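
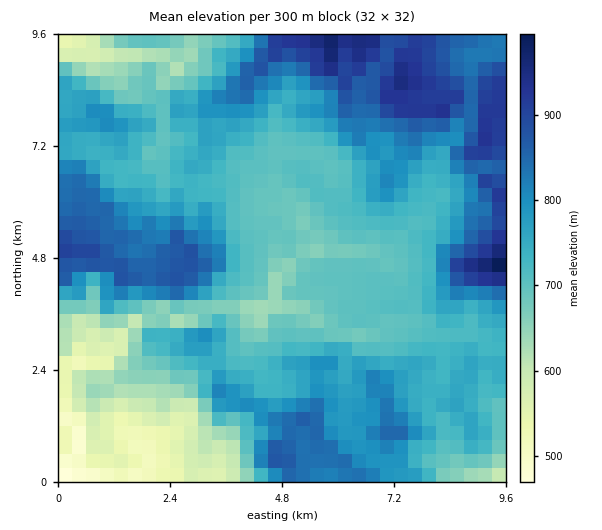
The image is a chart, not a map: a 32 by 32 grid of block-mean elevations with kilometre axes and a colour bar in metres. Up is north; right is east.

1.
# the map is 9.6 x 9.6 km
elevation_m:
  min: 460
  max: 1005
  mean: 745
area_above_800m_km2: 26.4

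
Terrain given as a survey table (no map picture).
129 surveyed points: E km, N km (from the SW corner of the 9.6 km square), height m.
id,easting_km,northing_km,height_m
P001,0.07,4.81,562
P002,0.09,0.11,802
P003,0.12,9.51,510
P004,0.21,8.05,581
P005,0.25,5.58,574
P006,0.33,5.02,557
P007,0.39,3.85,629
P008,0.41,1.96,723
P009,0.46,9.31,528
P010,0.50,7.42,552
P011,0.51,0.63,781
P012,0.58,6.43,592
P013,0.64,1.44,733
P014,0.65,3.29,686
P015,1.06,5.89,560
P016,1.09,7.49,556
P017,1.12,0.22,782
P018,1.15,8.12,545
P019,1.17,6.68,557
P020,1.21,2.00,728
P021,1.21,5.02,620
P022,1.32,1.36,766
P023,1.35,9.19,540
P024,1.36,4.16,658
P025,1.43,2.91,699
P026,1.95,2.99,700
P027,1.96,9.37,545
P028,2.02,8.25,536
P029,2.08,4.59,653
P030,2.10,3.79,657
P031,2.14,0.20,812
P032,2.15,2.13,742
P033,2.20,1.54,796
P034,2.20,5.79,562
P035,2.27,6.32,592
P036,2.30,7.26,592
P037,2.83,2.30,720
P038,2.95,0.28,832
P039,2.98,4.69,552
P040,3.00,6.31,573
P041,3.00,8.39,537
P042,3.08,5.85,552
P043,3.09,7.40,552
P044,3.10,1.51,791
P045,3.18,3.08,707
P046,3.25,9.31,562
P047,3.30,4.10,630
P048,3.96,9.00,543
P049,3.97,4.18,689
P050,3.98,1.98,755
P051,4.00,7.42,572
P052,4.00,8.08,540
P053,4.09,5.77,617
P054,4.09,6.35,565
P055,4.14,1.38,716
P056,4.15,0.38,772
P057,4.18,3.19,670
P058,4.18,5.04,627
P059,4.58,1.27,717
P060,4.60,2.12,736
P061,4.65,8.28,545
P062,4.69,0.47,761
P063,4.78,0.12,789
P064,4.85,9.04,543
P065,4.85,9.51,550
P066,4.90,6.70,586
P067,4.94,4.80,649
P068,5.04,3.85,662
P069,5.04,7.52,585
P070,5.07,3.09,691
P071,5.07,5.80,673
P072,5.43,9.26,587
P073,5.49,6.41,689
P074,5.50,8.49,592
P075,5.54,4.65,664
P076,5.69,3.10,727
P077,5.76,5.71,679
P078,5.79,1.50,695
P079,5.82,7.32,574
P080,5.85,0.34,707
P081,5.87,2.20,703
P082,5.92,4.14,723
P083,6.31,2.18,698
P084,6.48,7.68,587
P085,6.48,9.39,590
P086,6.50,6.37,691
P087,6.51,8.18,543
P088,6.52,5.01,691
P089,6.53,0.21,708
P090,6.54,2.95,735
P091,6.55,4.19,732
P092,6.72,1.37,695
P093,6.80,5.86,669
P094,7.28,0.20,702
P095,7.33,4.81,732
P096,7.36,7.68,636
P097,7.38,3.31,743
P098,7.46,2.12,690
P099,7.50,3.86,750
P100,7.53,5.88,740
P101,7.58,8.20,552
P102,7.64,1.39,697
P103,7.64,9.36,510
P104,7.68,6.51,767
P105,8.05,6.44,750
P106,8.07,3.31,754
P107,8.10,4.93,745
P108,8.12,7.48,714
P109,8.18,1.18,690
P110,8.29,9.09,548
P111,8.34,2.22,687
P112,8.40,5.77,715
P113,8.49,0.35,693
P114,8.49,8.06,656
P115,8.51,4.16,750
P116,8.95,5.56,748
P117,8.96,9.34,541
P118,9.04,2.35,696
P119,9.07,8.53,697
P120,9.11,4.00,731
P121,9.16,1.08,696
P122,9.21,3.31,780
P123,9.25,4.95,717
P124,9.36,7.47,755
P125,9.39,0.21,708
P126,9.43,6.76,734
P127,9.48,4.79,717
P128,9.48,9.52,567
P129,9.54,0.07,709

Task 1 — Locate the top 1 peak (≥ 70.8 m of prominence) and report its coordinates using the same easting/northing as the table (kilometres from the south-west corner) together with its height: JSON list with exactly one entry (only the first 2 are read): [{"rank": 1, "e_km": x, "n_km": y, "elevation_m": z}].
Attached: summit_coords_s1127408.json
[{"rank": 1, "e_km": 2.89, "n_km": 0.46, "elevation_m": 838}]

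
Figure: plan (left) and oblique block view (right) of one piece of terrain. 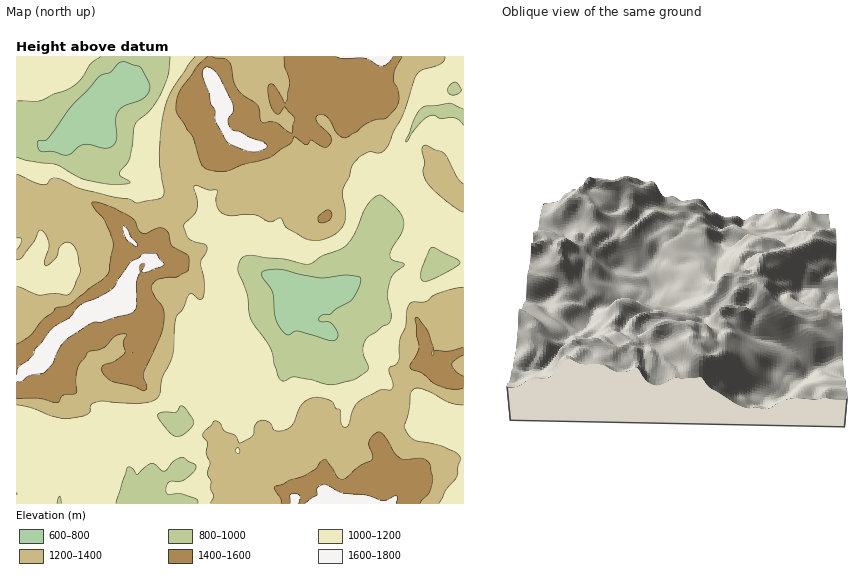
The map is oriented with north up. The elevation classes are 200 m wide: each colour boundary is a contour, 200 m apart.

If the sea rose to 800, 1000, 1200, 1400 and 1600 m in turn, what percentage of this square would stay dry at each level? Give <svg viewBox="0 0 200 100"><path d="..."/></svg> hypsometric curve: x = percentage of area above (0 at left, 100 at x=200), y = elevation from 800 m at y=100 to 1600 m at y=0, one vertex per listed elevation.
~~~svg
<svg viewBox="0 0 200 100"><path d="M191 100l-26-25-68-25-58-25-32-25"/></svg>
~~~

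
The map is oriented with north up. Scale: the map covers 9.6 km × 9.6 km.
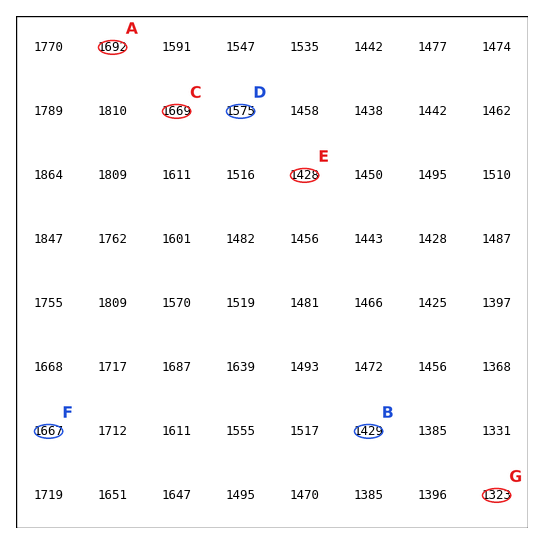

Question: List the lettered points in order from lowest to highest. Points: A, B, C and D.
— B D C A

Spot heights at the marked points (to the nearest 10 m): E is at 1430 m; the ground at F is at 1670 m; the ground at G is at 1320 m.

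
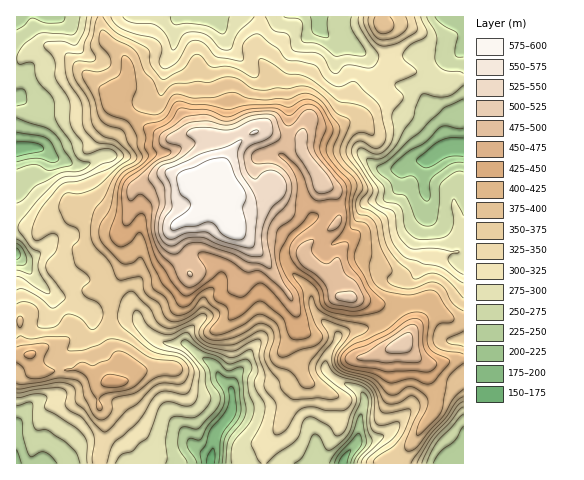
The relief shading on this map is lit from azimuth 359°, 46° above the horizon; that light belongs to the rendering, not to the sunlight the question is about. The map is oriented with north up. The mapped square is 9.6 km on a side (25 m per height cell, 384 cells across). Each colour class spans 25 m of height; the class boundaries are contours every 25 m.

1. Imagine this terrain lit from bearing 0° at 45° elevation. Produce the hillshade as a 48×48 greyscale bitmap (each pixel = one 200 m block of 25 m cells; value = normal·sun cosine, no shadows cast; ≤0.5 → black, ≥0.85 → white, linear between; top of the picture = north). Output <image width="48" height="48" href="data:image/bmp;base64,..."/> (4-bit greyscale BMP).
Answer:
<image width="48" height="48" href="data:image/bmp;base64,Qk32BAAAAAAAAHYAAAAoAAAAMAAAADAAAAABAAQAAAAAAIAEAAATCwAAEwsAABAAAAAAAAAAAAAAABEREQAiIiIAMzMzAERERABVVVUAZmZmAHd3dwCIiIgAmZmZAKqqqgC7u7sAzMzMAN3d3QDu7u4A////AHh3iIiYd4iJmrl5mIiHd4iGON7cuFNniIh3iIiYd3iJmqh5mZiHd3iGNc3duWNHiIh3d3iId3iJmYZ5q6mYd3iHQomryoMleIh3d3dnd3eIh2ZYzLqZh4h3dGdnm6YRV4iHd2ZWd3eIhlZErLqph3dndmhmablRJWiHd2Vnd3d4dmZkepmZl2VmdlmGVpqVI0aIiHZ4dmZ3ZmeHeIiIh1VWeHh1VXiYUhE1d4eGREVlVXiamHd3h2Z4q4RFVVaIdTEBNGeHZlVURXirhoiIiHispiAlZUVoiHVVVWiquphmZompVZmHd4m6MAAlVUVnd3eJmZqruqqqq7uVM3hmZ4iHIRNFVVaId4mZqru7qrze7tlBI0eId3dXmpmGVWm8us3Kmau7vMzczKMAIzaZh2ZWzd3LmIq8zLzcupq7vMynVVQzNDR4h2eHnN3e25iZiZq8uqqqq7plMTioZURWeImoVom83smHd5mau7qZmZh2UhaphlVVd4qEIkZ5vduHibqru6mJmYd3ZTRWh2ZmZppiESV4m8uZu7vLqoiIiHZmdlRWd3d3aJhlVWiau7uqu7zJiImZh3dmZlNYiHd2e6dXqqu8zNzLu8yXeJmYh2h2ZmVXiHdmq4RYq8u6q83czNuHiYiIh2d2Z5l3d3VXuVR6m8qZmrzczMmJmYiHd3dmaKqXZlRZp1irqqmZvLvLqXaKqZmGZ3dlV4hkM0WJiJqquYiavMy7qDVomZl2d3dkRFQyIleZebqIqoiau8zLqlh3iJiIh3dlVDI0VXiIeLuXeqmaq7zLqpmXeImamHd4l1VniZh3d4qpeMuqmqu6mqqpiImqqHeauph4mpl2Z4iamL3cqaqpmbu6mZmqqHeKqZmImZmGZ4dnmJvNyqqpmbu7qqqqmId4iIiJmZqXZ4dVd2eby6qZmZq8zMu7qph3iIiJmbuZiIdnmXiqu6qaqpq83u3MzduHiaqZmruquoebzLzLu7qru8vN7szd7v7LzMu6qqvMyni93dypmrq8zN3cuoirzMzN7czLupq8uHrMzMlUV4ms3bu5d3dmZniamrvMunZ4h4qpmYUzRWZ5u2ZmZ3dTRniIeJmrunVWiZmHdlRmZmZmdlVWZ3dlZ3isy6q83Kl3qqmIh2eJh2dmVXd3eIh2ZorN3N3e/u3LvLmauYiZmHd3Z4mIiZh2Z5u8zO7u7v//3cy8y6qpiIiHeKmZiId3iZmrve7tzO//7d7su7upiIh2d5iIh2Z5qZmazczLu83dzN7su7qpmYhmZniHd2aaqZqrzLu7u8y7vN3Mu6qpmId4iHiIh3m7upq7zLq7zMuqu8y7u7qpiIiaqoiZiKy7qaqrzKq8zLmqu8u7u8upmZqqu5iIisuYirqZu6q83Jmru8y7vLqYmZmZq6mZrMqHnMupq7u8ypqrqszLupdWZ4iJmau7zLqZzdy7q8zLuqu7uqvKmYU0RWeKmbvMy6qrzcy7q83Lqru7upq5iXVWdnmqqrrMyqmszMu7q8zLmruqu5mpmXZ4mIq7ug=="/>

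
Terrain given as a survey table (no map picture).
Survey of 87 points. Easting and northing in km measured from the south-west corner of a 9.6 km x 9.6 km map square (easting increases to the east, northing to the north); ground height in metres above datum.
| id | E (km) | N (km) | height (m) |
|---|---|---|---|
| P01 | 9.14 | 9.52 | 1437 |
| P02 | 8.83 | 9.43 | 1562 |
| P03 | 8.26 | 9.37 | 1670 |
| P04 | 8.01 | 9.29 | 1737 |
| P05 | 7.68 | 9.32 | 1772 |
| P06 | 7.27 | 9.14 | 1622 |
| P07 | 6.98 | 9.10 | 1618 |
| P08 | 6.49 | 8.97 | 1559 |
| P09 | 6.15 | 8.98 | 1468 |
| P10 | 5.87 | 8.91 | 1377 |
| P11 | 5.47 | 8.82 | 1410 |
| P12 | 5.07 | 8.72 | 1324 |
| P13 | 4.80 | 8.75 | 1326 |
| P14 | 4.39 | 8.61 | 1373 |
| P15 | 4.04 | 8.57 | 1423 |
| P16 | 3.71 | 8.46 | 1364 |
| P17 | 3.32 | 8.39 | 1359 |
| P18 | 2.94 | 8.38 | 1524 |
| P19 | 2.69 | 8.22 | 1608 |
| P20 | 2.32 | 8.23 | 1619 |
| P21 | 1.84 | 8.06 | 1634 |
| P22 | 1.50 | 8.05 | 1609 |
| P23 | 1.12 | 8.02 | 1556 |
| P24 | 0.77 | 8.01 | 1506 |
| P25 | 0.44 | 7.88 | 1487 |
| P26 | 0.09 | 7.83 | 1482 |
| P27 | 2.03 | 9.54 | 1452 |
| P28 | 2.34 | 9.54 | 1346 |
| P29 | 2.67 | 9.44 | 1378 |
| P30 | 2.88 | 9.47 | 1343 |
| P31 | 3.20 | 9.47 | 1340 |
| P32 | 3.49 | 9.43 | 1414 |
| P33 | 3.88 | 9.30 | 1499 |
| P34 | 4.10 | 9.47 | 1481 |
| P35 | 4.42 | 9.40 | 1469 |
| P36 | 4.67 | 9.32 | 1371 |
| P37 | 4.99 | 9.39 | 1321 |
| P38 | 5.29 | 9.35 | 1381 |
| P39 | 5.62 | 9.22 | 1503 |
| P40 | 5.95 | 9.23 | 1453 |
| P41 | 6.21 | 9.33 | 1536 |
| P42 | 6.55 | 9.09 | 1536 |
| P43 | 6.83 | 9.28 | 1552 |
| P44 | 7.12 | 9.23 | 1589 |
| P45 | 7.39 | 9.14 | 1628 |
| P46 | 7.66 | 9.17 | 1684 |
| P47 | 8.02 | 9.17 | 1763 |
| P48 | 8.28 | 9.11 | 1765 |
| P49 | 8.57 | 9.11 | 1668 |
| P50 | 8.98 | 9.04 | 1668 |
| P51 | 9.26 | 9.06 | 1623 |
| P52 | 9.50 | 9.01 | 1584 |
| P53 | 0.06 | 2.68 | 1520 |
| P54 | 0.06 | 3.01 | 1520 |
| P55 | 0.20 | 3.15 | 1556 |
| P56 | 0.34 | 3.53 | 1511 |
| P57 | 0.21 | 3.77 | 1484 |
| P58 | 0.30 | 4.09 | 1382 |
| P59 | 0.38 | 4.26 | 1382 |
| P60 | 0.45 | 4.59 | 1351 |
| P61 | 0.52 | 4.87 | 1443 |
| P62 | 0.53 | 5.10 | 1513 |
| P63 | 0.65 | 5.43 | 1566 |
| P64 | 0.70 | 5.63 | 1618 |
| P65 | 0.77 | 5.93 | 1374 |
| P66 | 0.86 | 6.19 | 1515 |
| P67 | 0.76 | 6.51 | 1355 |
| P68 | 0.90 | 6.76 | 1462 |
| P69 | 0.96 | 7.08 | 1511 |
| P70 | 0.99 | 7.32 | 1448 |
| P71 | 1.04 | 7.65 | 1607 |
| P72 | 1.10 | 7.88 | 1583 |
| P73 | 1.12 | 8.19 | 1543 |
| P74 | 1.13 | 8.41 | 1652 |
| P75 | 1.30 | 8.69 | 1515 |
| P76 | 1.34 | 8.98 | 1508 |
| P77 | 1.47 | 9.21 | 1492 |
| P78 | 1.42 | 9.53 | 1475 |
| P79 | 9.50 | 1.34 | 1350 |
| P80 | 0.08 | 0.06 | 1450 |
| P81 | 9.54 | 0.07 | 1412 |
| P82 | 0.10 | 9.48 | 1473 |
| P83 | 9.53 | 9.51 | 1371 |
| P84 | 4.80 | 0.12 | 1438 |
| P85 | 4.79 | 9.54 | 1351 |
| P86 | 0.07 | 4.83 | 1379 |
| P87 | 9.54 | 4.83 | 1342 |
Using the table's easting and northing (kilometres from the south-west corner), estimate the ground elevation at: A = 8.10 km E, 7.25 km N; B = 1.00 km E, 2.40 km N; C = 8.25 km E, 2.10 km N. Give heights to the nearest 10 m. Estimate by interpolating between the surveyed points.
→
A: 1530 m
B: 1680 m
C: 1580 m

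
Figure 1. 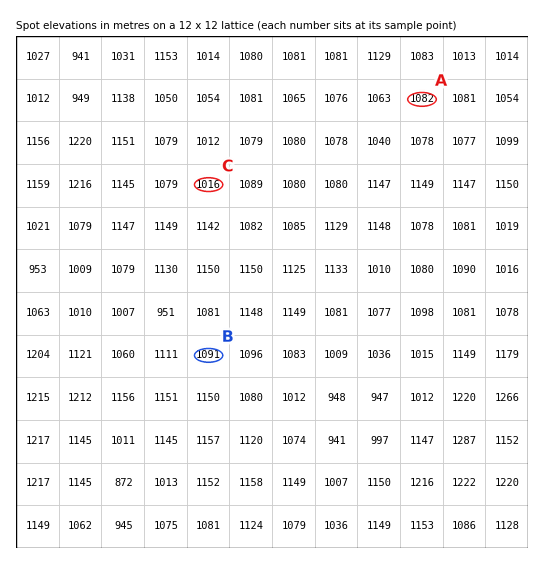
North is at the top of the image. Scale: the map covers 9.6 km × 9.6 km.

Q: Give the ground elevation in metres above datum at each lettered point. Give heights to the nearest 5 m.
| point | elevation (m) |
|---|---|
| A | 1080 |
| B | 1090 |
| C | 1015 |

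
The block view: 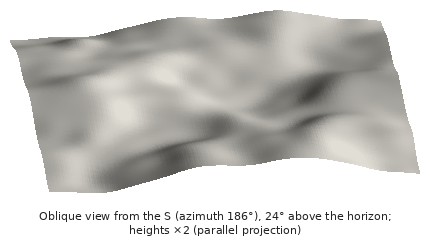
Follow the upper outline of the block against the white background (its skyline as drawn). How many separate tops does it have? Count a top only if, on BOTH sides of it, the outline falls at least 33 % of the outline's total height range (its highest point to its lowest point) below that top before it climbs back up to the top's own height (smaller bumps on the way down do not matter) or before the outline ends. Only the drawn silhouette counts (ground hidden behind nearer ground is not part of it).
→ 0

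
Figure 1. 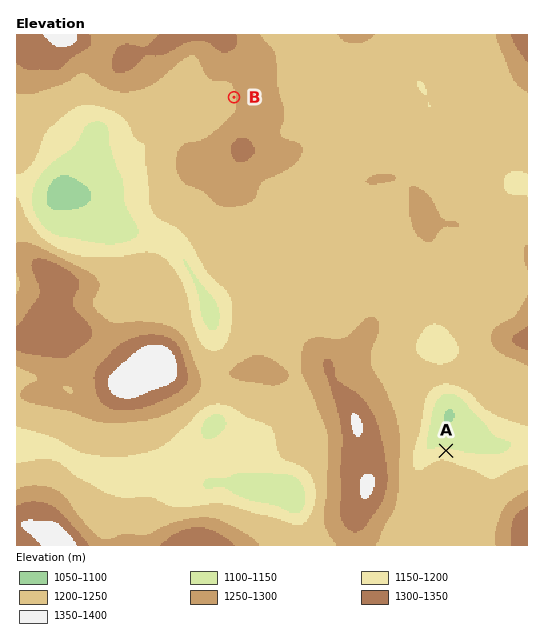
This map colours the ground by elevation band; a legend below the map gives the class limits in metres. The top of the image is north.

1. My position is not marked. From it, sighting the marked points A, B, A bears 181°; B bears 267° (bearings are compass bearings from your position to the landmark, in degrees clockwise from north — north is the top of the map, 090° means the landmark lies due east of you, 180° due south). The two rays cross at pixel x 452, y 86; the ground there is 1230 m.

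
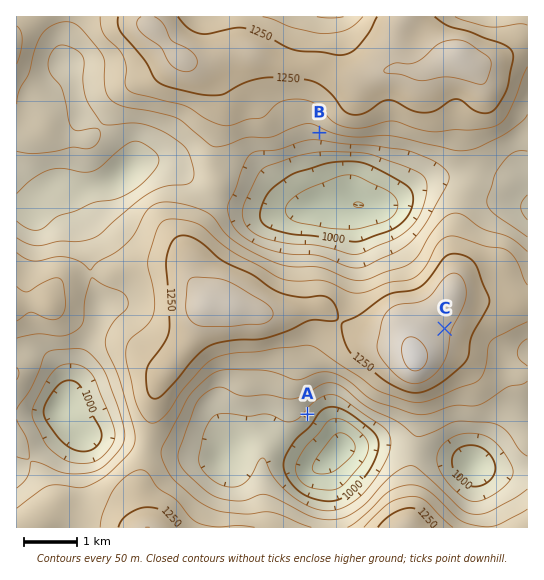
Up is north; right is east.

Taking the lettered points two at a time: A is lower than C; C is higher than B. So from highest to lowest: C B A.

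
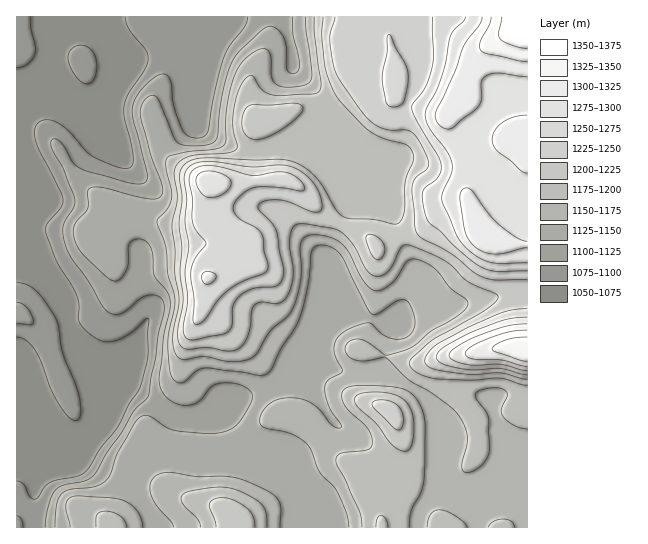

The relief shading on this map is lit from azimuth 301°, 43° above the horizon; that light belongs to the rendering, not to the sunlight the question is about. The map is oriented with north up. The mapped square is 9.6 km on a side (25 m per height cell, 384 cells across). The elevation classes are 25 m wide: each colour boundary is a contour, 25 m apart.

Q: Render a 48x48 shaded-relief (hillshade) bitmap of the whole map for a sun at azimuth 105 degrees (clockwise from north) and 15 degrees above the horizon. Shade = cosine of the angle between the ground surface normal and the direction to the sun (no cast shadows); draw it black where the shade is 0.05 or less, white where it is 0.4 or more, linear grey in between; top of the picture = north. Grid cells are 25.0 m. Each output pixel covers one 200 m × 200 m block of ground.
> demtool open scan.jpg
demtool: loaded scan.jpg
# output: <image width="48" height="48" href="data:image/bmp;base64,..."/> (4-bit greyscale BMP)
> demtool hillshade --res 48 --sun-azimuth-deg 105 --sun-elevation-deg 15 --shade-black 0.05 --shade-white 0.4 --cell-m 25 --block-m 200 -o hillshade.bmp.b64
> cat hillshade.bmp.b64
<image width="48" height="48" href="data:image/bmp;base64,Qk32BAAAAAAAAHYAAAAoAAAAMAAAADAAAAABAAQAAAAAAIAEAAATCwAAEwsAABAAAAAAAAAAAAAAABEREQAiIiIAMzMzAERERABVVVUAZmZmAHd3dwCIiIgAmZmZAKqqqgC7u7sAzMzMAN3d3QDu7u4A////AKlkZ3Z6u6mIdmeazcqZmYZWm7mImZmZmalTV4iKqpiHd3iazMqZmHZnm7qZmZmZmalSRoiJmYh3d3iau7qZmHZ5mqqZmZmZmalkRnd4iId4d3iaqqmZmGaKqZqpmZmZmZmGZVVniIiIiIiZmZmYh2aamJqpmZmZmZmZhkNXiIiZmZmZmZmYd3iamJqpmJqpmZmZmGM2iZmZmZmZmZmId3iZmJu5mIqpmZmZmYU0aJmZmZmZmZmIeIiIeKy5mImpmZmZmZdCN5qZiIiImZmImZh2aL25mImpmZmZiapzJZqpmYdniJmZqYdmac25mImpmZmYerqFJYqZmZl2Z4maqXZmet25mJqYiKqXi8qXRHiJqqmGZniZl2VnisypiZqYd6qHi7qYZFaJu7qYd4iZhlVnibqYmqqZiJl3nLmZdDV5u7qYiZmYd3eIiIiJqru5iJh4rKmZhSNpu6qpqqmZiIiZh2eJqrzKiJh5u5maljJJupmru7qZl3ial2VmeJu6iId6upmapzEnqpq8zMqZlleamGQzRWiIiHebuomaqEAEm6q8zMupl1eaqXQzMzRWd5mrqYiaqWABe7u8zMy5mHeJmYZVMzNEVqq6mIiaunIAWrvMu73KmZiJmZh3ZURFZqu6mHeKu5QAObzMur3bmZiJqZiIh2ZWd6qpmHd5u6YAKLzMur3smZh5upiIiId4iJmZh3eJqpYgJ7zMur79qZdovKmIiIiZmZmYh2eJqYYgJ5q7u879qYZYzcmHd3iaqpmYdniaqXUgJomau979qXRYzsqHdmeau5mHZniaqXUxNoiZq97tuGRYvcmIdmeaqpmGVXmqqXUyR4iZq97cqGVou6iIZVeqqpiGVYmqqYYySJmZq93LqHd5qoeHZViqqZh2RXiZmYYxSJqqq7uqqpiJmGV3ZWmqmZmGVWeImYYwN6u7qqmZq7mIh1RnZompmZmXVVeJmYYgJ6vLuqmazbmZl0RWZ5qpmZmXVWiJmIUQFqvLuqmc3JmZl0RWZ5qZmZmHZ4iZl2QQFpu6mZm92pmZl0RlV5mZmJl2eJmZhlQgFImYd3m8qZmZmFVlVomZiJh2mqqZdEVTJGd4h3mZmZmZmXVVV4mYiIdnq6qYZEeXZVVnmZiZmZmZmXVVaJiImYdoq6qXU1m7hkNHm7qZmZmYiYZWiZh3iXd5qqmXQ2rMljI2isypmZh3mpZGmqmHeIiJqZmGNHvcljI1eKvLmYZnmZZGmqqYiIiZmZmGNHvLlzI2iIirqHZomZZFerqpmZmZiJqXQ3vLl0I3mYd4dmZ4iZhUWLupmamZiJuoZFm7qEI3q6h1RWeIialkSKqpmaqpeJu5dViqqFI2rMl0NHiHeal1R5qpmbupeJu5h2eamWQ1i8pzJHmYeamFRompmbupeJuph3iZmXVEespzJHmYiZmGVWiZmaupiJqoiImZmYZVaaljJHmYiZmGZVZ4maupmJmYeJmZmYh2aJhTJHmYiZmHdlRXiauqmZmHeKmZmZh2Z5hTNGiYiZmHd2Q1iQ=="/>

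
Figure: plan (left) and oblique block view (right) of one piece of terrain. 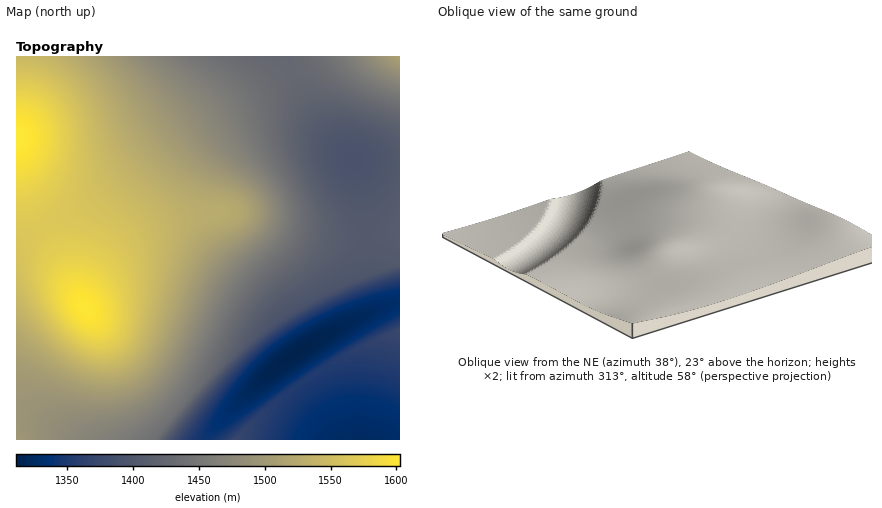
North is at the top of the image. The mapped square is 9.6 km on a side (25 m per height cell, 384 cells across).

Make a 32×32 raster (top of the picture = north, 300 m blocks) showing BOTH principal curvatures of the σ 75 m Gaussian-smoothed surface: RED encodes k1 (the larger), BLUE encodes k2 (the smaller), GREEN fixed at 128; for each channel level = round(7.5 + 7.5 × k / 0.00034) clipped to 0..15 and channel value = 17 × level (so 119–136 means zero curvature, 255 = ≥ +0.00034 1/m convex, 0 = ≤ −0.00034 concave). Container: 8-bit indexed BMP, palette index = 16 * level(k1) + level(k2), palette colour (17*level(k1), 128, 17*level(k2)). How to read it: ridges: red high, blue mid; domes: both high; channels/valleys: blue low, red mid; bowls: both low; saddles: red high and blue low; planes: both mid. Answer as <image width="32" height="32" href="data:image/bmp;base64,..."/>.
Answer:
<image width="32" height="32" href="data:image/bmp;base64,Qk02CAAAAAAAADYEAAAoAAAAIAAAACAAAAABAAgAAAAAAAAEAAATCwAAEwsAAAABAAAAAAAAAIAAABGAAAAigAAAM4AAAESAAABVgAAAZoAAAHeAAACIgAAAmYAAAKqAAAC7gAAAzIAAAN2AAADugAAA/4AAAACAEQARgBEAIoARADOAEQBEgBEAVYARAGaAEQB3gBEAiIARAJmAEQCqgBEAu4ARAMyAEQDdgBEA7oARAP+AEQAAgCIAEYAiACKAIgAzgCIARIAiAFWAIgBmgCIAd4AiAIiAIgCZgCIAqoAiALuAIgDMgCIA3YAiAO6AIgD/gCIAAIAzABGAMwAigDMAM4AzAESAMwBVgDMAZoAzAHeAMwCIgDMAmYAzAKqAMwC7gDMAzIAzAN2AMwDugDMA/4AzAACARAARgEQAIoBEADOARABEgEQAVYBEAGaARAB3gEQAiIBEAJmARACqgEQAu4BEAMyARADdgEQA7oBEAP+ARAAAgFUAEYBVACKAVQAzgFUARIBVAFWAVQBmgFUAd4BVAIiAVQCZgFUAqoBVALuAVQDMgFUA3YBVAO6AVQD/gFUAAIBmABGAZgAigGYAM4BmAESAZgBVgGYAZoBmAHeAZgCIgGYAmYBmAKqAZgC7gGYAzIBmAN2AZgDugGYA/4BmAACAdwARgHcAIoB3ADOAdwBEgHcAVYB3AGaAdwB3gHcAiIB3AJmAdwCqgHcAu4B3AMyAdwDdgHcA7oB3AP+AdwAAgIgAEYCIACKAiAAzgIgARICIAFWAiABmgIgAd4CIAIiAiACZgIgAqoCIALuAiADMgIgA3YCIAO6AiAD/gIgAAICZABGAmQAigJkAM4CZAESAmQBVgJkAZoCZAHeAmQCIgJkAmYCZAKqAmQC7gJkAzICZAN2AmQDugJkA/4CZAACAqgARgKoAIoCqADOAqgBEgKoAVYCqAGaAqgB3gKoAiICqAJmAqgCqgKoAu4CqAMyAqgDdgKoA7oCqAP+AqgAAgLsAEYC7ACKAuwAzgLsARIC7AFWAuwBmgLsAd4C7AIiAuwCZgLsAqoC7ALuAuwDMgLsA3YC7AO6AuwD/gLsAAIDMABGAzAAigMwAM4DMAESAzABVgMwAZoDMAHeAzACIgMwAmYDMAKqAzAC7gMwAzIDMAN2AzADugMwA/4DMAACA3QARgN0AIoDdADOA3QBEgN0AVYDdAGaA3QB3gN0AiIDdAJmA3QCqgN0Au4DdAMyA3QDdgN0A7oDdAP+A3QAAgO4AEYDuACKA7gAzgO4ARIDuAFWA7gBmgO4Ad4DuAIiA7gCZgO4AqoDuALuA7gDMgO4A3YDuAO6A7gD/gO4AAID/ABGA/wAigP8AM4D/AESA/wBVgP8AZoD/AHeA/wCIgP8AmYD/AKqA/wC7gP8AzID/AN2A/wDugP8A/4D/AIeHh4eHh4eHh4eH19Zzg4OChPe3d3d3d3d3d3d3d3d3h4eHh4eHh4eHh4eH+KZzg4KChPe3d3d3d3d3d3d3d3eHh4eHh4eHh4eHh4eX+JVzc4KChPfHd3d3d3d3d3d3d4eHh4eHh4eHh4eHh4eY+JVzcnJyhOfnh3d3d3d3d3d3h4eHhoaHh4eHh4eHh4eo94RzcnJzc8b3l3d3d3d3d3eHh4aGh4eHl5eXh4eHh4en95VzcnJzc5X3x4d3d3d3d4eHhoaHh5eYmJiIiIiHh4eX96Vzc3Nzc4TW96eHd3d3h4aGh4eYmJiYmIiIiIiHh4eX97Zzc3Nzc3OV5/enh3eHhoeHiJioqJiYiIiIiIeHh3eH5+Z0c3Nzc3ODlef4x4eGh4iYqamYmIiIh4eHh4eHd3eHt/elc3Nzc3ODg4TGh4eHmKipqZiIiIeHh4eHh4d3d3d3h/fnhXNzc3Nzg4OHh5eYqKiYiIeHh4eHh4eHh3d3d3d3h6f31oRzc3Nzc4eHl5iYmIiHh4eHh4eHh4eHd3d3d3d3h4fH99eFc3Nzh4eXl5iIh4eHh4eHh4eHh4eHd3d3d4eHh4eHt/f3toSHh4eXh4eHh4eHh4eHh4eHh4eHd3d3h4eHh4eHh5fn94eHh4eHh4eHh4eHh4eHh4eHh4eHh4eHh4eHh4eHh4eHh4eHh4eHh4eHh4eHh4eHh4eHh4eHh4eHh4eHh4eHh4eHh4eHh4eHh4eIiIeHh4eXl5iYmJiXl4eHh4eHh4eHh4eHh4eHh4eHiIiIiIeHh5eXqKmpqJeXh4eHh4eHh4eHh4eHh4eHh4eHiIiIh4eHl5ioqamomJeHh4eHh4eHh4eHh4eHh4eHh4eHiIiHh4eHl5iYmJiXh4eHh4d3d4eHh4eHh4eHh4eHh4eHh4eHh4eHh4eHh4eHh3d3d3d3d3d3iIiHh4eHh4eHh4eHh4eHh4eHh4eHh4d3d3d3d3d3d3eIiIiHh4eHh4eHh4eHh4eHh4eHh4eHh3d3d3d3d3d3d5iIiIiHh4eHh4eHh4eHh4eHh4eHh4d3d3d3d3d3d3d3mIiIiIeHh4eHh4eHh4eHh4eHh4eHh4d3d3d3d3d3d3eYmIiIh4eHh4eHh4d3h4eHiIeHh4eHh4eHd3d3d3d3d5iIiIiHh4eHh4eHh4eHiIiIh4eHh4eHh4eHh4d3d4eHiIiIiIeHh4eHh4eHh4eHh4eHh4eHh4eHh4eHh4eHh4eIiIiIh4eHh4eHh4eHh4eHh4eHh4eHh4eHh4eHh4eHh4eHh4eIiIeHh4eHh4eHh4eHh4eHh4eHh4eHh4eHh4eHh4eHh4iIiIiHh4eHh4eHh4eHh4eHh4eGhnZ2h4eHl5g="/>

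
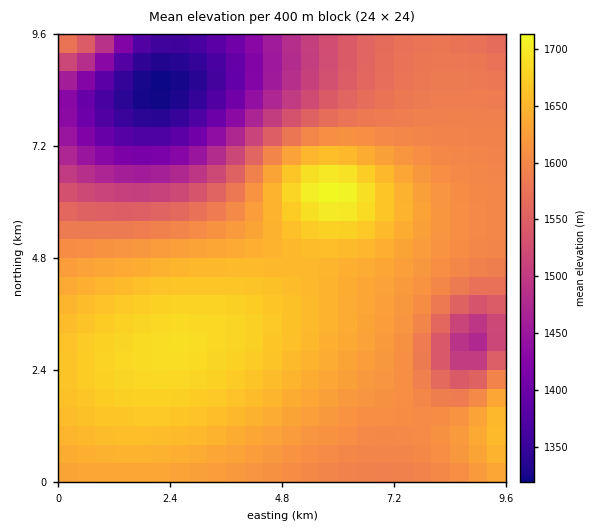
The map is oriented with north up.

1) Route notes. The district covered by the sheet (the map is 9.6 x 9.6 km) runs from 1320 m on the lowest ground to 1710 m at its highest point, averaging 1590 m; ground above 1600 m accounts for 53.8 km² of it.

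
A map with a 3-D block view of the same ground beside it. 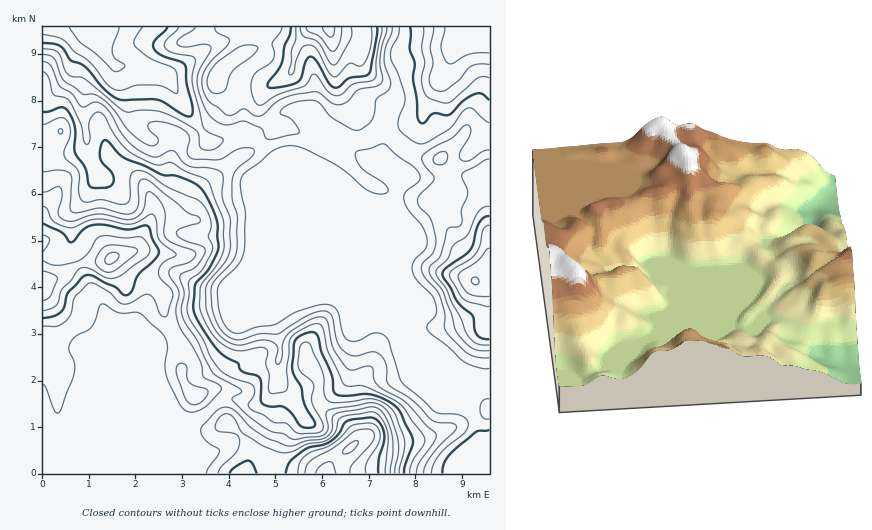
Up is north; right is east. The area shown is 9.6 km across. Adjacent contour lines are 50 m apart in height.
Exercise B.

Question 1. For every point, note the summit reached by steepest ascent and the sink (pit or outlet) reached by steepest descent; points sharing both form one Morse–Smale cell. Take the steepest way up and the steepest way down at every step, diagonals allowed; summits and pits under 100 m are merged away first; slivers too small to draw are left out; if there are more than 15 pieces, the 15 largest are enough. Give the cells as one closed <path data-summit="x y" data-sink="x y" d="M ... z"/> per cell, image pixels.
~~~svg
<path data-summit="111 258" data-sink="489 27" d="M43 140l0 306 4 0 66-28 68 0 12 4 32-23 12 0 11 5 10 0 5-2 8-8 8-15-1-18 2-16-4-16-6-17 9-14 10-7 9 0 11 5 28 0 64 26-101-103-25-58-14-16-25 14-16 15-13 8-13 15-3 10-7 10-26-1-9 8 4-12-1-12-7-15-10-10-20-14-11 12-7 2-8-19-2-12-9 7-17 1-10-4z"/><path data-summit="325 473" data-sink="489 27" d="M298 291l-9 0-5 2-14 19 6 17 4 16-2 16 1 18-8 15-8 8-5 2-10 0-11-5-12 0-32 23-12-4-73 1-61 27-4 0-1 27 448 0-1-90-12 0-16-8-22-20-23-13-8-12 0-4-12-6-59-24-28 0z"/><path data-summit="330 28" data-sink="489 27" d="M473 26l-243 0 0 2 6 2 4 4 5 16-18 13-10 14 1 7 11 8 38-5-6 10-1 11 6 11 10 10-16 15 15 17 23 55 104 106-52-124-4-13 21-21 3 0 10 8 12 6-9-23 3-16 10-9 20-7 6-5 3-11 25-48 5-14z"/><path data-summit="475 281" data-sink="489 27" d="M489 26l-15 0-16 15-33 66-3 11-6 5-23 9-7 7-3 10 1 9 8 20 6 8-6 21 12 28 0 23-4 8 0 9 11 26 0 14-4 9 1 6 8 12 23 13 22 20 16 8 13-1z"/><path data-summit="330 28" data-sink="97 27" d="M229 26l-132 0 0 5 9 25 9 10 15 0 35 9 42 64 11 3 19-8 11 0 13 10 15-15-10-10-6-11 0-8 6-12-37 4-12-11 0-4 5-8 23-19-5-16z"/><path data-summit="111 258" data-sink="97 27" d="M130 66l-13 0 0 1 10 21 5 32 7 14-23 28 19 13 10 10 8 20-2 16 7-5 26 1 7-10 3-10 13-15 13-8 16-15 17-8 7-8-12-9-11 0-19 8-11-3-42-64z"/><path data-summit="325 473" data-sink="97 27" d="M96 26l-54 1 0 108 11-1 8-3 24 0 11-2 6 4 5 20 8 8 21-24 3-5-7-12-5-32-10-22-9-7-6-13z"/><path data-summit="325 473" data-sink="489 27" d="M96 129l-11 2-24 0-18 5-1 4 9 8 10 4 17-1 9-7 5 21 5 10 3 0 5-3 9-11-7-8-5-20z"/>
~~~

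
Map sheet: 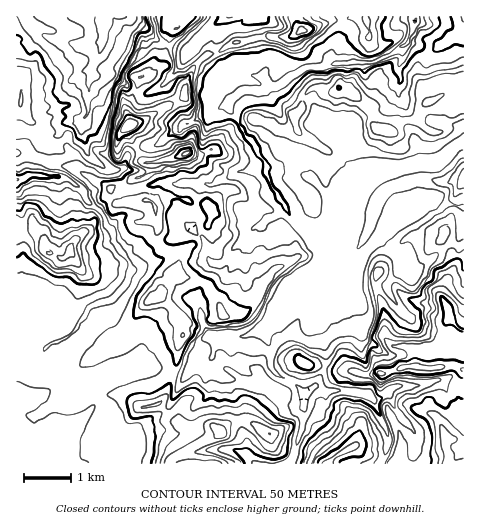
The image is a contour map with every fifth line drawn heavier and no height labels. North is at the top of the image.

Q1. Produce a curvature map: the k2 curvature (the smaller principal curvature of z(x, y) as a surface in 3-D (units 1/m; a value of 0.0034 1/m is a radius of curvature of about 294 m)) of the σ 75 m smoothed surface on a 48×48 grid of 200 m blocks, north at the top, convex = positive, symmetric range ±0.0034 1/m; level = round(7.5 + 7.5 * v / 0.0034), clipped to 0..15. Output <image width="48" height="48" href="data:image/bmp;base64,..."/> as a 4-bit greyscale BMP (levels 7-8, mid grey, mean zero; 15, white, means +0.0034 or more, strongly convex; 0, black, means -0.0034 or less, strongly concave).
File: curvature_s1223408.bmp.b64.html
<image width="48" height="48" href="data:image/bmp;base64,Qk32BAAAAAAAAHYAAAAoAAAAMAAAADAAAAABAAQAAAAAAIAEAAATCwAAEwsAABAAAAAAAAAAAAAAABEREQAiIiIAMzMzAERERABVVVUAZmZmAHd3dwCIiIgAmZmZAKqqqgC7u7sAzMzMAN3d3QDu7u4A////AHd3d3d3d3ZYmHd4hjIhIFeYQzVAl2ZWdod4d3d3d3ZXd2MAATaJgSd3iJhwZ1VoZYd4d3d3d3Znd3dndUaKcwd3d4iASFVohYd4h3d3d2ZmVmZrlEeJlwZmZndwZzZodXd4iId3ZlNHmGZ4dWhlZhZld4kgcTVnVndmd3d3ZYhDaFZ2dnd2RDZmd4gHQph3WHiGd3d2ZoiJJ3Rndoh2Z0V1iHQHKYd1Z3iId3Z3d2ZnU5hXd4ZmiERiEAAQNmeHV4d4d3dmd3dmYFdXVVVnYjQ1RVRVAAACZWdmeHd2Zmd2ZCVVZ2d0FYcnmIOqZmZTJmZ3eHd3ZmZmZjZXh3hxiZpTmXB3aIh4Z4dnd3d3d3d3dzdmd3dyiZdTh0FyAkRFVId2d3eIiHd2d0N2d3ZkZ3RUdzMUhodmdnd3Znd4eHZ2eZMiNFZmVUVlVkJ4VmRHd4d3h1d3d3Z3Z4UkMyJXd3d3ZmF5ZTJXd3d4iGWHd2ZmiJJZmJUnd3d3d3NHdDSIdHd3d3VndmdlV2JYh3hDd3d3d3NGQmRWg3d3d3ZUVmmYVVRodndxd3h4h3JnF3Vok3d3ZmZ3VGeJZWZ3d2dzN3h3d2NjVjWYU3dlRVd3g1Z3V3aGV1eGJHd3d2RzVTRmdHZVZXdnhjVmiXd2Z1d4YyZ3d1O5RVNohGVXp4ZnhkZVZlRDV2doh2NmZlN4VWU2dVWJaIVncXh3V3ZIRmdmd5ZHiHNWRmdTZWR3SGVVJXd2VodHZGZ2Z3RXh3dFd2eHRXZ3N4h1CHZ2VVN4h1Z3d1R2d3h1V3eJhGd4RmiAOJd4VmWXZmZXhjeHZ3d3VWeIhFl2RmdgY1Z3RnZ4dXdlY3iHZ3d3dlRnhVl2V3MFp3Z4VnaZZGeIRYiHdneHd3ZVREZmZ4B4ZniXZ4aXRWdmR3h3dneHd3dkVUiHZwJZhSE1ZVRGeXaEd3d3d2eId3ZlWAEQAEdmZYYxI0VTNVdlh3d3d3Z3d3d3aXNFZ4hhABN3ZVVmQ0ZWd3d3d3dmVVZVWIZ3d3UCYmmHd3VUdmZHd3d3dmZlVVVVRpdmZnFyhBNFadQ6h3NYd2Z4Z3dniGd2RHd2eFNghUMgNnM4d0JnZnd3Z2VnZlZmVVZmWFRCiYZnEGUHdgZ3d3Zmd1WZljeYdWiHVDNhesd1QQQVYlp3NVVmZkaHdWdUVXZ3dmGBV2VmZWI1VGqEKpRWZVVWdlZnd4d3d5JyWFNXdpU2VVVUZ3RXd2d3ZFmHd4d2ZnNjWTMlV5NHdVVWZnZol4V3Y3eIdod3dWRlMiZAOYNHd2dTNYl1uINmU4l3d4iIdlZFFsqWBXRGd3doYSh1poKYY3d4eIh2d3VINHeIcEVUV3d3dyAAACBoU3ZWZ2aGdnc2cmd4gyaGQ0VmRGZ1QxIAQ4dmZmV2d1VldEiGRDN2Z2ZDVlRWd2mXEFZmd4dVVWdkhkgyVTJVWXdneYY1ZnmFgxmHVXZniIhzh0QYqWMmVFVlJslkVmZlaAdndWd3d3eDZTN5d5hEV3VCRkRGVnmGZgRohQ=="/>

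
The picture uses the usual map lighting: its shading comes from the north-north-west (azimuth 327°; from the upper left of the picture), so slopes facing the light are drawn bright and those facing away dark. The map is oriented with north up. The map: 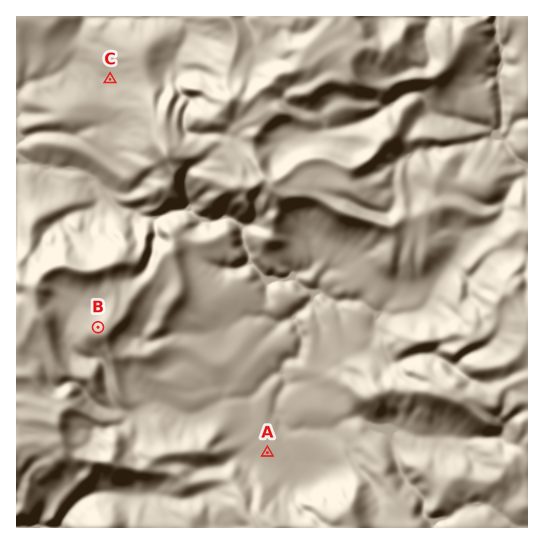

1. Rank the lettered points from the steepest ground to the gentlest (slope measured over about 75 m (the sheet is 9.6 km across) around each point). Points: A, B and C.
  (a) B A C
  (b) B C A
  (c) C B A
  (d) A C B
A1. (b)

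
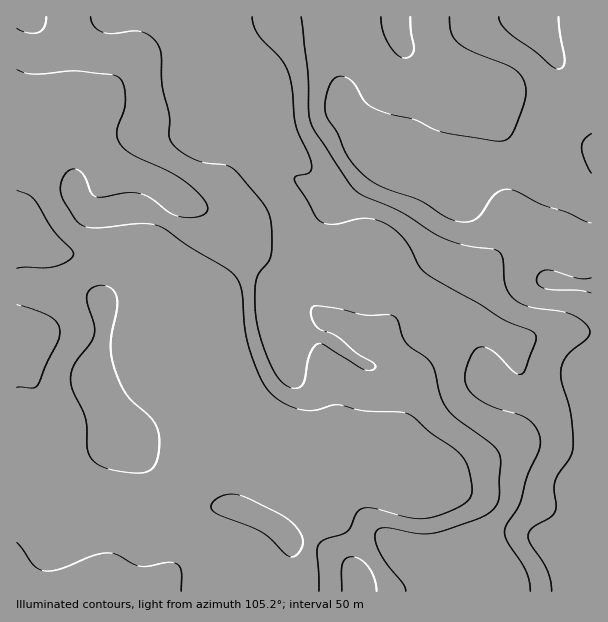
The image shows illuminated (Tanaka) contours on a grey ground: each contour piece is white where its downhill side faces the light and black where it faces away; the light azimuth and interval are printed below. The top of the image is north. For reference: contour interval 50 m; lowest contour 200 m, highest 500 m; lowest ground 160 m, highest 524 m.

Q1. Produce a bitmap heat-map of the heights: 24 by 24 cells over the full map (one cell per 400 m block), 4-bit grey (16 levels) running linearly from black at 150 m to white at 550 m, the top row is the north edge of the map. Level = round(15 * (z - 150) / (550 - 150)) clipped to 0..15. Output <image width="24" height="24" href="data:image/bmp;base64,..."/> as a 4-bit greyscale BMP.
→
<image width="24" height="24" href="data:image/bmp;base64,Qk2WAQAAAAAAAHYAAAAoAAAAGAAAABgAAAABAAQAAAAAACABAAATCwAAEwsAABAAAAAAAAAAAAAAABEREQAiIiIAMzMzAERERABVVVUAZmZmAHd3dwCIiIgAmZmZAKqqqgC7u7sAzMzMAN3d3QDu7u4A////ACIiIiIzNEVlZmZoqyIiIiIzNEVWdmZ5qiMyIzMzRDRWVWaJqiMzMzNEQyJDM0V5mjMzMzNDMiIiIjVomjM0RDMyIiIiIkVnmjM0VDMiIiIiNFZniiI0RCIiI0NERWd4miJFQiIiRVVVVXiImiJEMiIjVlVlVniImiI0MiIjZmZVZnd3iSI0MiIkdmZmZ3eJmiM0MiIkZmZmZ4ibuyIjIiI1ZmZmeJmruxEjIjRVV3dniZqqqhJERERFZ3h4m7uquyNERDRFZ4iavMy7zCNDM0VWd4m83dzMzTMzRVZmd4vNzMy83TMzRWZmZ6zMu7u8zTMzRWZmeKy7u6q8zURERWZneKu7u6u83VVVVWZneKqru7vN3WVWZmd3iaqru83e3Q=="/>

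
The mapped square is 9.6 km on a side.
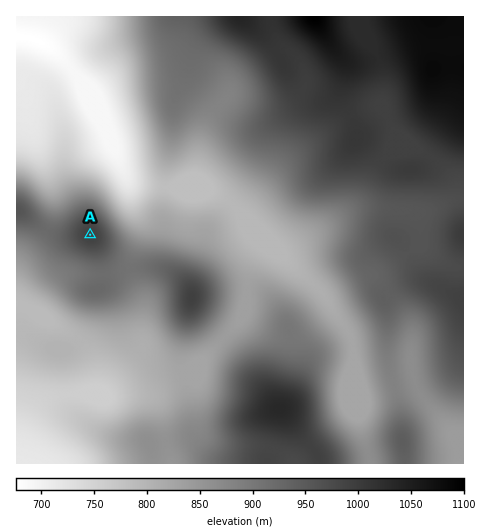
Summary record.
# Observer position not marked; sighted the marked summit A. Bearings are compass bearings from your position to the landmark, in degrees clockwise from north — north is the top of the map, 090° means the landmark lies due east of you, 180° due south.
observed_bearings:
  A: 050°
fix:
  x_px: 38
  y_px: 279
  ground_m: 849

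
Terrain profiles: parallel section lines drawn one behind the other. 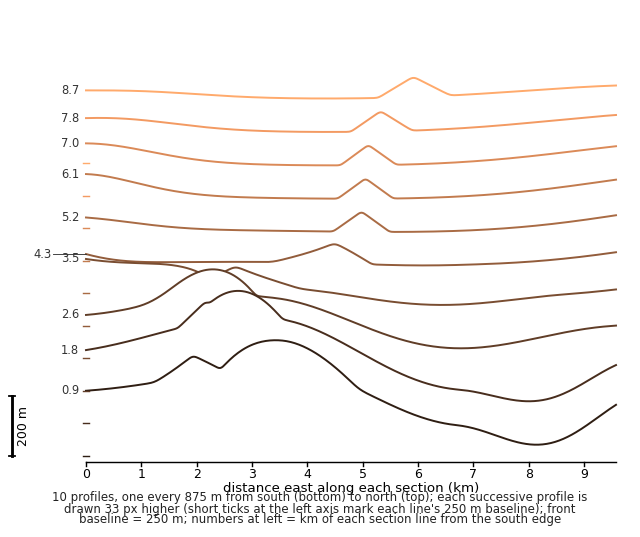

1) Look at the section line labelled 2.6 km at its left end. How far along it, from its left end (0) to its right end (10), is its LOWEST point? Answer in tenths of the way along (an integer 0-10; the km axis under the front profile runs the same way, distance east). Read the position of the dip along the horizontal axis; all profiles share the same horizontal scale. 7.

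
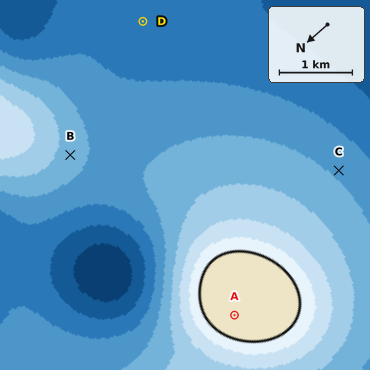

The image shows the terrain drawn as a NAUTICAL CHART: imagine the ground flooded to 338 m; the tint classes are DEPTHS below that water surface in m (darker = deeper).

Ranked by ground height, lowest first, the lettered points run D C B A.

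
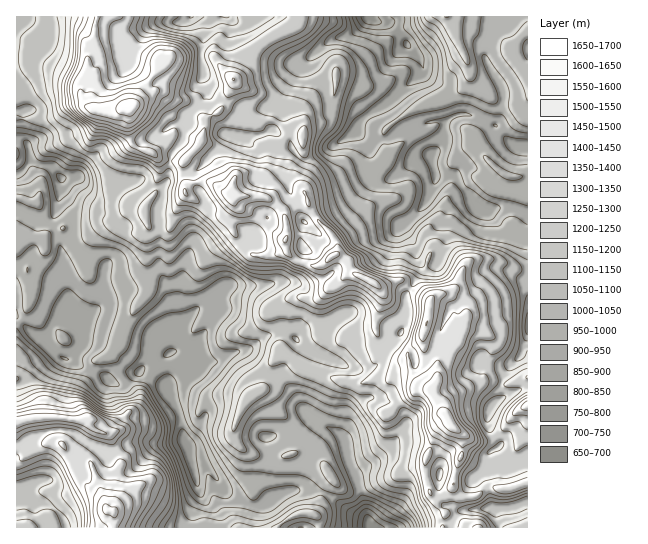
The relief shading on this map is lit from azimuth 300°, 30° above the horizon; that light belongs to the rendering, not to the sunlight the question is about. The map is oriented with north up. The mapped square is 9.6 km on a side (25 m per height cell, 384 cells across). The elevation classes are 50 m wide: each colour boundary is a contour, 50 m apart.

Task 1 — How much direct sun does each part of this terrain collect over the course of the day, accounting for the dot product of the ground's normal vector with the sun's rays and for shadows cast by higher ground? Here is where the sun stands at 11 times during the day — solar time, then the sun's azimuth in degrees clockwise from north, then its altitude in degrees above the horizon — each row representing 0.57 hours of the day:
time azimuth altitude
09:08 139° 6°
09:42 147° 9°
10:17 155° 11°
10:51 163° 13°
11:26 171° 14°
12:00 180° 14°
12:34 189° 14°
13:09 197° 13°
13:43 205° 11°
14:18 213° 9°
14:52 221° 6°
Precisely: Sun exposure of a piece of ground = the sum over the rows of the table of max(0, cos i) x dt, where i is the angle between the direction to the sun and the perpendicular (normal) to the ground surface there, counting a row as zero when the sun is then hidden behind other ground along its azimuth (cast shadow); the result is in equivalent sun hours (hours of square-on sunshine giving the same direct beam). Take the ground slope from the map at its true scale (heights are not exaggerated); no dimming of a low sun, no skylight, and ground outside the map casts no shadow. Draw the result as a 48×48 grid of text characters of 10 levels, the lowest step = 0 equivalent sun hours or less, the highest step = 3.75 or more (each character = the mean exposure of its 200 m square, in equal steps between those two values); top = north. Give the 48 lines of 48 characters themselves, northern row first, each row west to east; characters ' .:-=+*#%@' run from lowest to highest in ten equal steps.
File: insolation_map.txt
.::--..:===.         ..  .:=+=-.   ::=##+----:::
::::::.:-:.             :=*##+-    .=+**+----::-
::..:-.....           .=#%%#-     .::=*++-:=-::-
::...:..      ..:.   .:+**+-     .:  .====:-=--:
--:...:.    .=++=:=   :--:.  ....:.   .:=*=:-==:
==-:. ..    .=+*=.-- .::.   .:--:: .:  .==+-:==-
-=--::.     .:==: .=*-...   .:==-:--.   :-+-:-==
==+===      .++:...=#%*-.   ::==-==:    :+*+-::-
+===**-..:-=+*#*-  -==-:....::===-.  :=*#****=--
-:-+%@@@%%###*=::.=*=::... .:-==:  .-++=-  -*+==
%%%*+*%@@@@@#=:. .:...:::. :-++:...--..-:.. .-+#
+*=-==*@@@#-  :..:      .:-==-   .:..=+=:::.::+#
:==#%#%#+*%+..- .=.       :=.    ..:=--:.:-. .  
=:*%%@@++#@@@*-:=.                .:.. ..===:   
:  :+**+=++*##+=:                 ..    ::.:=:  
   .. .=---::=-..-. :    .  ..            ::.:==
 .:.   :--  .-:-:=*::    .:::              :--::
=--. ...-:::---%%-+#+*%%: ::.               .-=+
-==. :::-=+--:=#@#-+@#===.-+                   :
... .:-=---=-:=*#%#+=**:::.:-                 . 
:..-=:=+**+=++****##=--=.:: .:                 .
=+=-===+#%%###**==*#*:.:+= .                    
=:++==-=++++*+*+--+%@*=+##   :-            ..   
--==-==--:-==++===*%@@@@@@@*+%=.          -=---.
=----==----===+==****%@%**#%*.-#=        .:   :-
=---====--::-===+*=:.:.    :-=%@@#::-    :. ...-
---::::-::..=+====:.::. .-=-*@@@%%#-::.-+-..:::-
::    .....=+=-=-:::::::=+#%@%+==+#+:-:=-. ::::=
.        .:+=---::-  :=*+++++-..:-+=:::=::-=:::-
         .--:::::-..::=+-==--:::-=::.:+=::=-:.-:
         .::::::-::=+*=.  .===---=-  =+:-=++===.
         .::.::..:--: .:-: .-++===- .==.:=+==*- 
          .:...::..    :+=:   .-=-.:-.. :+-.::  
            .:::.     .-=+*+-    .:--   ::  .   
             ...    ...::+###*+-=+++-..-:  :-...
             .....::..-+++*###@%*==++*+: .-==:  
              ...:-::=**=-=*#*##+..:%@*: ::-.  :
 .:::...  .:. .::-..:+**+-.:+**+#*=+++-=. .: .+%
@@@##@#-  .:-::---.:-++++=. .-+++*#*--+**.   -*=
+-:  .+@%#*-:--:-====::::::. .--==+=--+%@%=:.+==
+=+*=. .+-     ..:+#*:   .::..::-=+-::.+#=#%=.-=
=#%%*::         .:=*##+--==-:..:=+-:::=+==*- .--
@%#**-:.      .. :-***+++++=-..:=:.:-==::**-:   
#=--++:.    .-:. ..-+=======+=..--=**+: .-      
::::-*=.  .-=+-:    :--:.   .+*-+%%@#+-.+= .*+#@
::-=+++:  .-++=:     ..      :#%@@@@#+#=+***+##=
   :++===-=****:          ::.:-+#%%%%#*=:.      
  .:-=-=+++*+*+:...      *@%*=--=*%@%*=--.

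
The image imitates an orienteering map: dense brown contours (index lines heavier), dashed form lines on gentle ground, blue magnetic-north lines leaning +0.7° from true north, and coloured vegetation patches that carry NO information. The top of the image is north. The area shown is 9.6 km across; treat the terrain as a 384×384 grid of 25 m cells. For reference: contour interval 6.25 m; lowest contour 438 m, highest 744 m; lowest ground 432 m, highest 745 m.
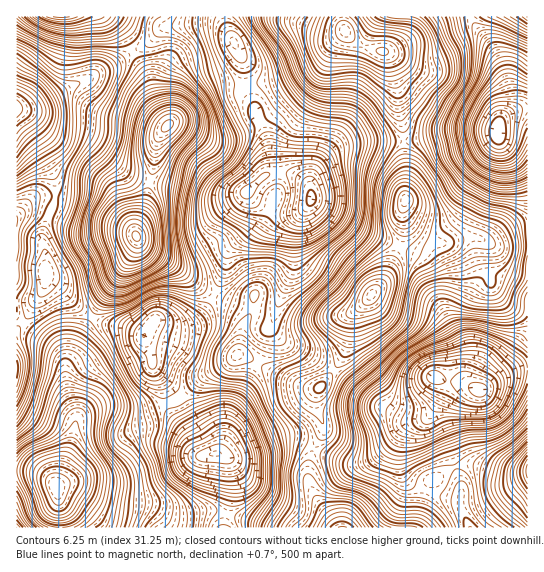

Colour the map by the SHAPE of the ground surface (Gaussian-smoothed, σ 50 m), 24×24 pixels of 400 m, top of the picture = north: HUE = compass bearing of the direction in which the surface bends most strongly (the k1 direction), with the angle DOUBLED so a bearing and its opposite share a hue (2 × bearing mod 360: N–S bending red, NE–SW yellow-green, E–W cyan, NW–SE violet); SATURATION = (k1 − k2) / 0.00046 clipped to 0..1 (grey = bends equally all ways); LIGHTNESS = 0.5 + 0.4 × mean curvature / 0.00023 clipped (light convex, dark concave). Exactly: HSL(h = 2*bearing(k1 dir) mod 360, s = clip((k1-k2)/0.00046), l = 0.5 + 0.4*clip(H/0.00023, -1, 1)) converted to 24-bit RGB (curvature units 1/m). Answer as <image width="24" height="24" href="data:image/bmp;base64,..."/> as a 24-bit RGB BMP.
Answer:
<image width="24" height="24" href="data:image/bmp;base64,Qk32BgAAAAAAADYAAAAoAAAAGAAAABgAAAABABgAAAAAAMAGAAATCwAAEwsAAAAAAAAAAAAAkGPc7d7izerdOrrBerWHiWGqTG2qeLGglG+2LT3OC3T/f6DVxo+Nh0FGc8174OC0apuHJk9DsX8/w1lglhp4gSSdqWSuTkWxSpCH3PHG2KWnebe2cZ2XTYOWbtTYkMXsW2LkbF7TKDiGaCRo2SYRveRwIPpcf8mLzGi3ej+TfD4sqVEhVDN5YS+StYu9dUOZqtTozOTRvbHLzbjYe5XYhGa9Z9NdHU8vRycwcE48RiBHSR5VyNGY5vDDltpGHjoPaHAomT2hilDU0qXVpEHFKIm0aFy9pXHqzc/fypjB16eDqM9WPCZzwm5V1XAxNBcbJSoSXV8rLBs0WWAxbuEt7dR18mogSKc1Hp9mMXpvMo6QwHzPvYffb5HdQpLmUlXRsIotpD4b9KM+7sdSIiwVgpoxzHN5lCaJXJB7NVFdJxo/cLNVfdZAq6447O7EqeTUMT3ANDVhLnAmGlYnXr9wg6DFViqfi0yBtE5WtJZv2Nq54bXFs4TVLpPTlTy55mTRslmNNTJTITVcbL6LosSehrqEx/xfq8ApGxIhnEA+WbqrJ7quOKElMkMdKxYmg1hLjlxW0NOGm9xts21mxNOpNlG2ZhS40zyo53C60DTHIKOmO9+pm7qylJjK+djStCEXQkUeANoWHaJcZS1el2o3QjAiECMWQnI4L24u1eJ+0dRrcbZNqMZqZzFnGxIqYJiwvl3W6bHnk7bbPuHhXcfFr1qM4Ss9/pC0xX6ZXb8YICgLFSYNdoIldUdpP1d7HFsiEuzuntymy8q0k7+PuHNSNB9IXkGOVoBcO2h2x7Oe2MipUXeZYDFDYi0bnWUh4qFI2YON4XKbjD65HoubJZ9UK0oyW3I0P8imDLicXbtpvJdouRwOmFcAMEEPJFhHfEs+T3IzU5wz3LFnVn1FLB2Xtlzy38Xr26zOun+A2NeuhKHtclP3zB7cPjN4ZtJ/FvF6IGlcO4BKgipBwQA9/2ZDecMHCygVSG8fOeFVNMG2untvtL14DWqMGI7V48fp9n3t8tXf2uG1P2CATSJZnTC0q6PfsuTHQ9OTKKzJKTZhRhdKtjGh/8zP+MTJFn2jJv+9ZfLLGXihcI+42bK2L2qOGlFHWng0tnSg8drb+NPcqhOpQTJxT7urV7eq2r6ivWrBLTBsLhhaWBdQQ3JS6Omn+tHV0O72af/8L1rGLyxvQcaSlqvKkGzdJRzkMGa/WbB40p50729S4CbQrX7TYaewV1qJuMVvqdOAQx5cGAdORkzpoI/WpdLG6fHa5fHaJoykIhdabG3APMmYP30yZIQ3JUdqTkmjt1KYuCkk/1wNur9KSaWmm43FanTNu9jV0KCl31blAWGaED2OwrLXs9zY7vDb+9vMfCxoFk9aNKxVfEWCqC5CepwkECsiKD0qUi4ptSdd+OPTv9SSRbyjTbTIecXXr5rR51LX543EQDO6ESVJU7wmoeVmw3Yz/5xU3FdKID9AOGEcFCEVq1B+1rioIC9bGBooWD1VV6R18/HV6u/ce8TLK7CvaLKtOkqv4zTt2mto0Du8HB+mjtq9y5BmhR8q/8xrz79gix+GmVoxEHhCFF8vypAkXSRSJixWO6umYs6msuaS7didl8CLTLK4MKubMihwciRqtb1kn2KZQzuShahTkD5y3zSZ/+3L13QwLEFzwNbdXHPRIzJ5lkhEg0xNHJOEKqeAR5VEwuA26fFD1LVAbKcyIEk0FxEiXiU3Y7Fgiz50lF9Eh4xMPEJUb2i099bU9Nfgb9npXeXuiCfoehTGhHC7rHS8RJVPMUpAXWQ10fElwO5NqsIjuMkfHxQWDg4lOJ5JT00mQi4insVeYKPASU+9VMetyePS7d7i4NnyNRmgYxhdd0N+ikZyuycyrZNSM2VgSXtpxeWQycVfy5xixKE3JkRMDBgnHaEeV1A4U4dDFPoTMnZRRFJ+g8dxOuUd7u9n0z4gcgZZaTiYYUWemR6P1VJewc2HQXmUSKGfleBksph52G941LOXL1GbFEmNczR5g2CmdsV1rcRBHDoVGE8RQt8jzchfr54cp2YwSVSYRDGBdh9thi6Hybip4MC4c1KlRqivsdieY8uZhrzN6dfjij/dMxJ2TDaDbV9Asq0muKQtd4NPDttFFrkeNY89vqmXtqaQVzRmTBZJUBIxSKtFf8yk2LnBjajSfs/709bqyqLOaM2xuXqdwRGuZRNpbjhKwjalycN5ddB5ZK/IndTFQ8CHMFpEjaYxrJRBbyVsOQdrjabrxu3wUsDXvpy03e7cH87LXZnI5LHSxmeaiUhvggBlmjCleGGu"/>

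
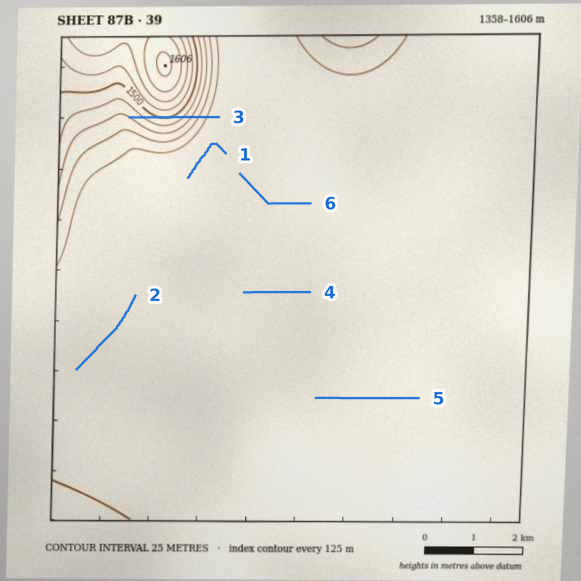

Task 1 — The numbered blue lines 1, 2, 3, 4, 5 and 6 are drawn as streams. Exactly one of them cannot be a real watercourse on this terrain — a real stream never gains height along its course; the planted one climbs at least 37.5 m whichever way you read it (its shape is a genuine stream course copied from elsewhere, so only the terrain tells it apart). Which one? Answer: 3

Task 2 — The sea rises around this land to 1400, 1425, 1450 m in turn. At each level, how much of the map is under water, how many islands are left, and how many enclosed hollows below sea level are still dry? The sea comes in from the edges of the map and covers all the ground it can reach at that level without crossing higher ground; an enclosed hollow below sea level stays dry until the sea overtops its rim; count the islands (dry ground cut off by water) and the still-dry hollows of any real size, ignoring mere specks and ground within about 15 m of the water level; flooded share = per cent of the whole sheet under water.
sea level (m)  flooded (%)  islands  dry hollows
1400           90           0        0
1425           93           0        0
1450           94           0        0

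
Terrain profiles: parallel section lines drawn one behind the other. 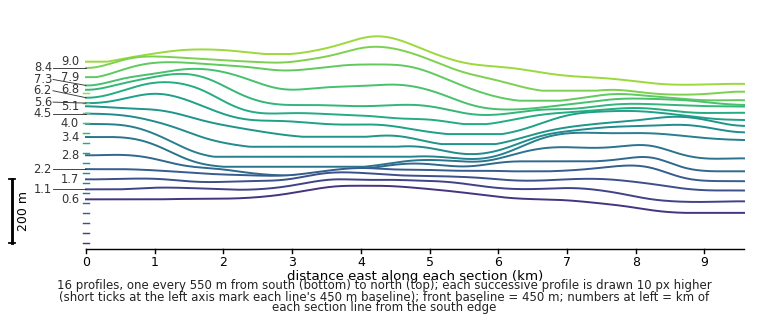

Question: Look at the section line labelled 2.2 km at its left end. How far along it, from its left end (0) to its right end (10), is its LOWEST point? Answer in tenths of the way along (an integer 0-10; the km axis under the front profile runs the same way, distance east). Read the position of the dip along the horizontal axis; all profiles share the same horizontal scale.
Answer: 10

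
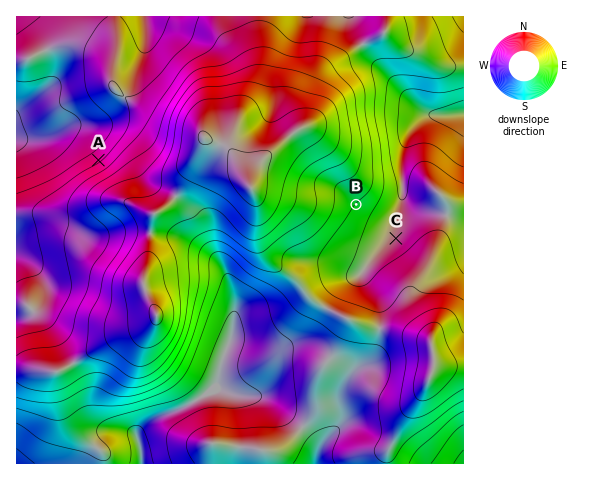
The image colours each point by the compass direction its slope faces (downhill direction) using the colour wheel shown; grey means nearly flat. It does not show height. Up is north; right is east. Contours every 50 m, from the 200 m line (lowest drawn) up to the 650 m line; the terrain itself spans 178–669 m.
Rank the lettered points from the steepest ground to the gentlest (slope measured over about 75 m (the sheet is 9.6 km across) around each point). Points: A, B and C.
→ A B C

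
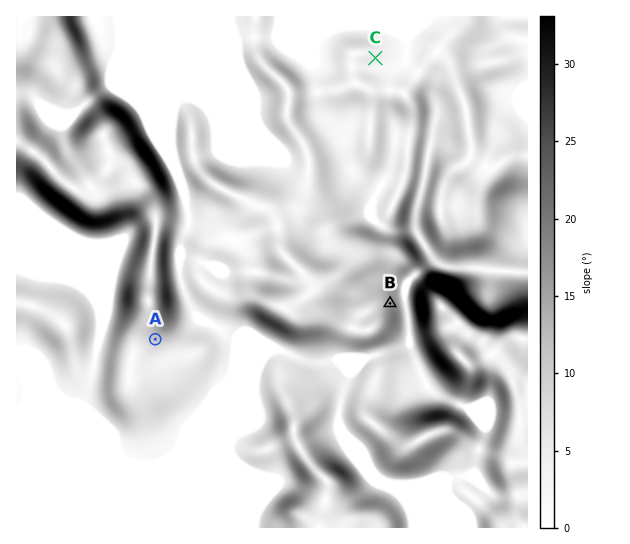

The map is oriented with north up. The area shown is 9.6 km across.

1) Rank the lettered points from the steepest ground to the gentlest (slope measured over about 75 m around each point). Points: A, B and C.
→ B A C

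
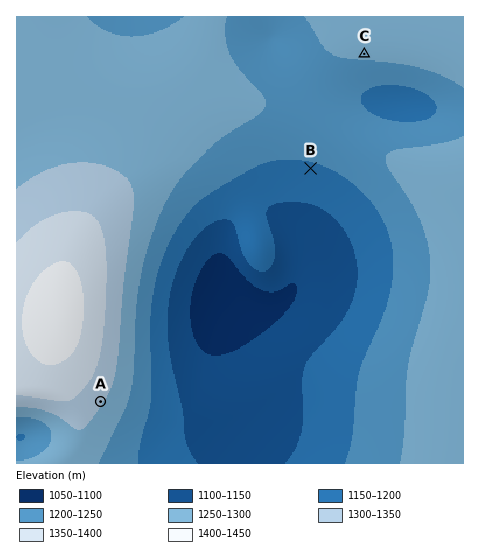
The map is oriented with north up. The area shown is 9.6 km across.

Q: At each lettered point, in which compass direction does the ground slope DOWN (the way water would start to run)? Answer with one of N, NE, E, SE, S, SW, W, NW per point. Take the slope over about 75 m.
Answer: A SE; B S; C S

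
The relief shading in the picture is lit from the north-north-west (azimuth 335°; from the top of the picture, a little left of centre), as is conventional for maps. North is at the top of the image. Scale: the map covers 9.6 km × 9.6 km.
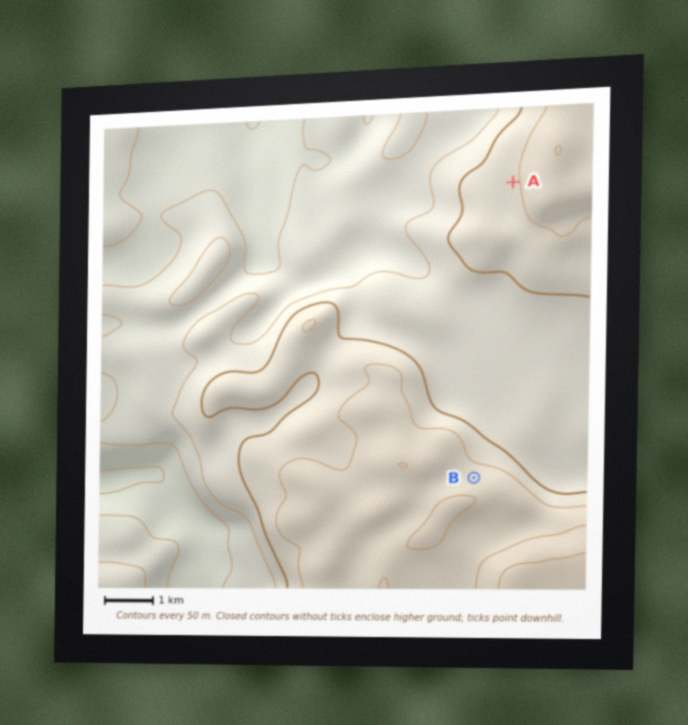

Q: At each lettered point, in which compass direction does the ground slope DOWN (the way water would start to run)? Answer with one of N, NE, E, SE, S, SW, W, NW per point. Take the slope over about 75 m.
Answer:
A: W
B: N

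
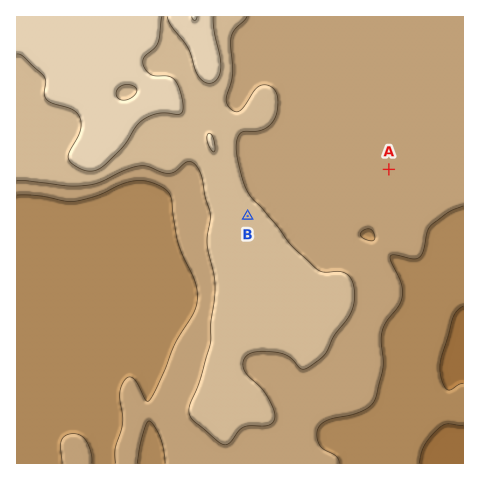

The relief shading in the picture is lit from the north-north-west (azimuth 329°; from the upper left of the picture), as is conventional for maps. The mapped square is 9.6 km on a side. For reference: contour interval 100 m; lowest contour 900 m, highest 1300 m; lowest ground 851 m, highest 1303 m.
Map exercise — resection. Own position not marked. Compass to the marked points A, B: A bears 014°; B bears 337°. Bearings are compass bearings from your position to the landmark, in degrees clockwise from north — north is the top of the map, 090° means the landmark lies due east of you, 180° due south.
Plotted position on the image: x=329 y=408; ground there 1020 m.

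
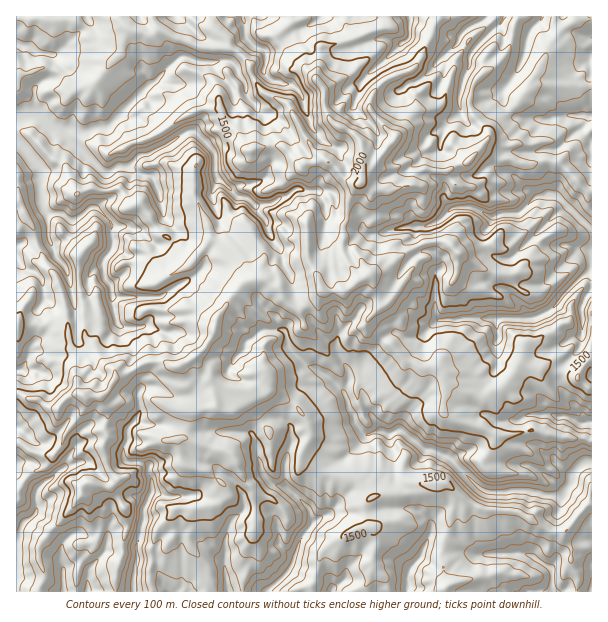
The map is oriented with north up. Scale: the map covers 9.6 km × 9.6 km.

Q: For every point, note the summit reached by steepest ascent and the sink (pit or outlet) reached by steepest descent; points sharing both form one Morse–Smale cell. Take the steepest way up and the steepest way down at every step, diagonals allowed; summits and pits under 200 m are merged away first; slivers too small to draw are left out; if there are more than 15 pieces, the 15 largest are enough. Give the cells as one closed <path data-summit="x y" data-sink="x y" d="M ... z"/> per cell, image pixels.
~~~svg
<path data-summit="360 183" data-sink="23 116" d="M119 16l-103 1 0 307 26 2 11-2 15 5 2 16 8 15 0 29 1 4 5 4 15 0 6-3 12-18 12-3 17-11 19 0 6 4 9 0 15-10 3 6 12 9 3 20 2-3 9 0 10 3 17 0 6 3 7-2 2-2 0-9-1-9-3-3 2-24 24-14 8 0 6-3 2-5-4-14 15-9 8-10 21 2 16-13-14-18-4-13 1-23 5-7 1-17 9-16-11-5-17-17-17-13-24-45-27-13-10-17-2-10-14-15-6-2-29 0-43-18-6 6-20-5-11-10z"/><path data-summit="360 183" data-sink="591 252" d="M483 150l-3 0-13 13-9 1-12 8-24-2-6 4-5 12-19 4-21 0-5-4-7-2-10 17-1 17-5 7-1 21 4 15 12 17 2 2 9-6 3 2 10 27-14 15-1 6 22 19 16 18 18 7 17-4 6 14 6 6 15 8 13 5 21-9 20-26 13 6 17-1 25 11 7-12 9-7 0-167-5 0-27-29-20-1-15 2-16-6-9 0z"/><path data-summit="360 183" data-sink="591 462" d="M369 274l-25 18-21-2-8 10-15 9 4 14-2 5-6 3-8 0-24 14-2 24 3 3 1 17 27 14 14 17 3 18-8 12 0 8 22 14 33 8 15 18 6-4 26-1 13-9 27-2 23 20 15 8 33 1 36 21 13 0 14-17 10-10 4-1 0-63-5-2-26-1-27-8-36 6-16-9-20-5-16-7-2-2 1-41-3-6-2-2-17 4-18-7-16-18-22-19 1-6 14-13z"/><path data-summit="360 183" data-sink="591 116" d="M591 16l-151 0-24 50-11 7-18 6-8 7-7 12-2 12 26 28-25 30-9 0 0 9-2 6 6 3 5 4 21 0 19-4 5-12 6-4 24 2 12-8 9-1 13-13 3 0 17 8 9 0 16 6 15-2 20 1 27 29 4 0z"/><path data-summit="360 183" data-sink="267 591" d="M224 388l-10 1-2 3 4 9-1 5-24 4-3 3-4 22-8 5 4 4 1 17 4 5 25 8 16 14 0 6-7 8-26 8-3 35 18 24-2 22 105 1 8-32 5-9 24-17 20-7-2-23 6-7-15-17-33-8-22-14 0-8 8-12 0-9-3-9-14-17-14-9-12-4-3 2-7 2-6-3-17 0z"/><path data-summit="360 183" data-sink="17 569" d="M99 397l-14 1 1 7-2 6-16 18-8 20-7 7-15-2-17-10-5 0 1 148 98-1 1-21 6-15 0-13 5-12 0-15-9-18-8-9 6-6 0-3-8-11-5-18 0-6 5-7-4-6 4-18z"/><path data-summit="360 183" data-sink="134 591" d="M195 356l-15 10-9 0-6-4-19 0-17 11-12 3-8 14-9 6 8 17 0 7-4 6 4 11-5 7 0 6 5 18 8 11 0 3-6 6 8 9 9 18 0 15-5 12 0 13-6 15 0 22 36 0-2-22 2-7 0-17 6-18 14-13 2-5 18 0 17-4 10-4 7-8 0-6-16-14-25-8-4-5-1-17-4-4 8-5 4-22 3-3 25-5-6-34-7-4z"/><path data-summit="360 183" data-sink="552 591" d="M458 494l-16 57 2 24 2 7 0 10 146-1-1-86-3 0-24 27-13 0-32-20-37-2-15-8z"/><path data-summit="360 183" data-sink="243 18" d="M291 16l-171 0 0 2 12 13 20 5 6-6 43 18 29 0 6 2 14 15 2 10 10 17 27 13 24 45 17 13 17 17 12 4 3-7 0-30-2-7-7-7-17-7-6-7-5-11 0-16-3-6-19-20-13-9-14-21 16-13z"/><path data-summit="360 183" data-sink="410 17" d="M438 16l-51 0-1 10-2 2-42 15-22 5-4 32 9 12 1 21 10 13 12 4 12 10 2 7 1 21 8 0 25-30-26-28 2-12 7-12 8-7 18-6 11-7 23-46z"/><path data-summit="360 183" data-sink="408 585" d="M444 482l-27 2-9 8-30 2-11 7-1 14 2 12 5 3 3 7 0 11-3 7 0 15-9 18 1 4 80-1 1-9-2-7-2-24 15-57z"/><path data-summit="360 183" data-sink="591 422" d="M521 362l-20 26-18 9-22-7-9-6-6-8-2 37 18 9 20 5 16 9 36-6 27 8 30 2 1-51-25-16-9-1-7-5-17 1z"/><path data-summit="360 183" data-sink="17 371" d="M53 324l-11 2-26 0 0 67 16 7 6 0 10 8 9 1 9-11 13-5-3-15 2-18-8-15-2-16z"/><path data-summit="360 183" data-sink="17 569" d="M186 508l-12 2-17 21-5 15 0 17-2 7 0 12 3 10 53-1 2-22-18-24 3-35z"/><path data-summit="360 183" data-sink="23 116" d="M386 16l-93 0-1 7-16 13 14 21 13 9 12 12 4-10 2-20 21-5 42-15 2-2z"/>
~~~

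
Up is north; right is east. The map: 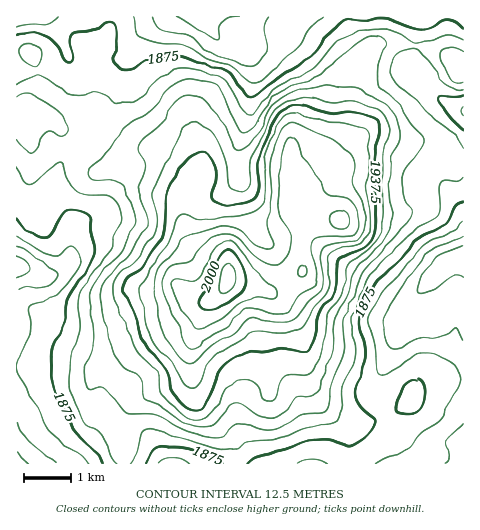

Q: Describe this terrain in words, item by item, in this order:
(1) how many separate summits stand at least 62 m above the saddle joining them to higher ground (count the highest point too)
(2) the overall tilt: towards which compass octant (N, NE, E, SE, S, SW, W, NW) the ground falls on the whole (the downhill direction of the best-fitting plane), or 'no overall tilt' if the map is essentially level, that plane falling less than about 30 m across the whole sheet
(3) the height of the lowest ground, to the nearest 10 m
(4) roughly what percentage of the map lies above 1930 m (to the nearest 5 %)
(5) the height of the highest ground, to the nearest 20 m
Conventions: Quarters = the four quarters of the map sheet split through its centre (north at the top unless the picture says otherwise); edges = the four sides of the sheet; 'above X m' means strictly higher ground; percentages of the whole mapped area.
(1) Counting only tops that stand 62 m proud, the map has 1 summit.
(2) No overall tilt - high and low ground are spread across the sheet.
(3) About 1830 m is the lowest elevation on the sheet.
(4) Roughly 25 % of the ground is higher than 1930 m.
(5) The highest point reaches roughly 2020 m.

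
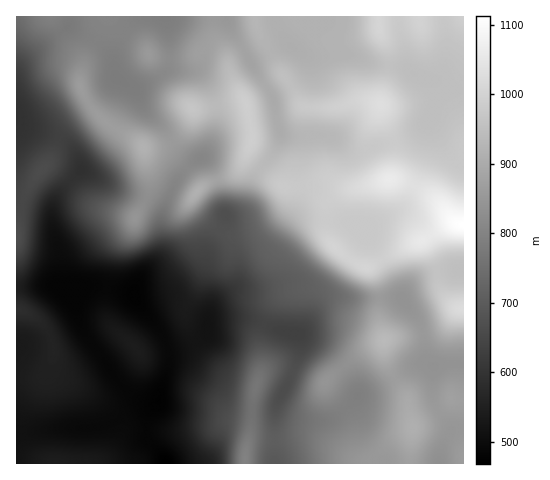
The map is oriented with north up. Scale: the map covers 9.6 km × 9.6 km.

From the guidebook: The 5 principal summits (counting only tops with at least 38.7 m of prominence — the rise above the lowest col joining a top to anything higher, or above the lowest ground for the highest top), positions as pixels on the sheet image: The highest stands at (381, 104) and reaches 1029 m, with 49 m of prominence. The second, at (379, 28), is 1006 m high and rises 51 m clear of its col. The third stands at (246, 104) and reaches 990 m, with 51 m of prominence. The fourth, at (384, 341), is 938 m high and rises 79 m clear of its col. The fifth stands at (144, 147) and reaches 918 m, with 60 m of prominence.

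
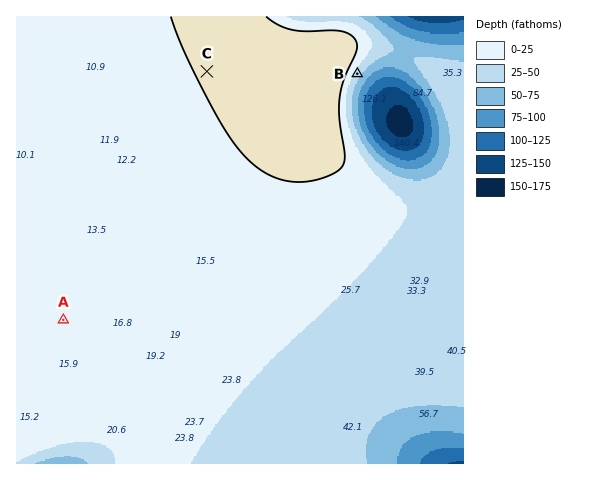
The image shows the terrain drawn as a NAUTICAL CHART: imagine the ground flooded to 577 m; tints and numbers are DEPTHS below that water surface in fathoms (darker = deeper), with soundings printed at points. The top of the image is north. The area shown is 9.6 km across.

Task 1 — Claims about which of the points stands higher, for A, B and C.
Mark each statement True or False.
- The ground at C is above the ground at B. True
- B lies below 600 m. True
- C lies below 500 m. False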